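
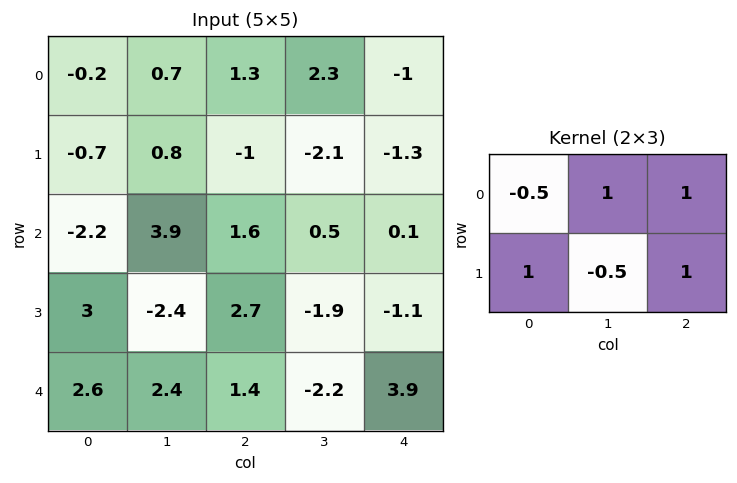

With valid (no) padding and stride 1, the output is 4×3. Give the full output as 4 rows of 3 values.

0 2.45 -0.6
-2.4 0.1 -1.45
13.5 -5.5 2.35
1.6 1.5 2.05

Output[0,0]: The receptive field on the input at this output position is [-0.2 0.7 1.3 / -0.7 0.8 -1]. Elementwise product with the kernel and sum: -0.2·-0.5 + 0.7·1 + 1.3·1 + -0.7·1 + 0.8·-0.5 + -1·1.
Output[0,1]: The receptive field on the input at this output position is [0.7 1.3 2.3 / 0.8 -1 -2.1]. Elementwise product with the kernel and sum: 0.7·-0.5 + 1.3·1 + 2.3·1 + 0.8·1 + -1·-0.5 + -2.1·1.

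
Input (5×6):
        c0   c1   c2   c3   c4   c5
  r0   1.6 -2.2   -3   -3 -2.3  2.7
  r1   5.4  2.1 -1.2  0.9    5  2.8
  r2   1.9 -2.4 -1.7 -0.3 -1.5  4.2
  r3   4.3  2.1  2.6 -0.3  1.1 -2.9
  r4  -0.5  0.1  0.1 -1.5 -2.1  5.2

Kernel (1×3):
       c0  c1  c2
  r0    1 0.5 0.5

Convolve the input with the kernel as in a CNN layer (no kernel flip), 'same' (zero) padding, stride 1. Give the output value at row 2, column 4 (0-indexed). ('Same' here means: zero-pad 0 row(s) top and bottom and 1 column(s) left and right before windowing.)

The receptive field on the zero-padded input at this output position is [-0.3 -1.5 4.2]. Elementwise product with the kernel and sum: -0.3·1 + -1.5·0.5 + 4.2·0.5.

1.05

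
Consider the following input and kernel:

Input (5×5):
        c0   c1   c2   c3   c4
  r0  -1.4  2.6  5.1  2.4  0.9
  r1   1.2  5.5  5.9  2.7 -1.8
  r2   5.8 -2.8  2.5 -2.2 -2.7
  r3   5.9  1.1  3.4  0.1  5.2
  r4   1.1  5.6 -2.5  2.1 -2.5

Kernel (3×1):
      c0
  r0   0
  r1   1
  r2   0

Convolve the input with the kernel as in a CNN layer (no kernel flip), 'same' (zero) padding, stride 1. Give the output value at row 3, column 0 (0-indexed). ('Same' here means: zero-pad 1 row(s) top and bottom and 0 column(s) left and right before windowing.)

The receptive field on the zero-padded input at this output position is [5.8 / 5.9 / 1.1]. Elementwise product with the kernel and sum: 5.9·1.

5.9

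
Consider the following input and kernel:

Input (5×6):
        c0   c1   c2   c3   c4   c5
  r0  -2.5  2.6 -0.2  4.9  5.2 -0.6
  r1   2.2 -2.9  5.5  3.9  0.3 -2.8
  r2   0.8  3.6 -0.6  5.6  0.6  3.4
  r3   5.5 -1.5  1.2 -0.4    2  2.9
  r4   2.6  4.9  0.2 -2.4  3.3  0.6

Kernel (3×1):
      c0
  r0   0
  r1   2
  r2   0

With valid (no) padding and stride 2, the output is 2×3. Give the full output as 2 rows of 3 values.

4.4 11 0.6
11 2.4 4

Output[0,0]: The receptive field on the input at this output position is [-2.5 / 2.2 / 0.8]. Elementwise product with the kernel and sum: 2.2·2.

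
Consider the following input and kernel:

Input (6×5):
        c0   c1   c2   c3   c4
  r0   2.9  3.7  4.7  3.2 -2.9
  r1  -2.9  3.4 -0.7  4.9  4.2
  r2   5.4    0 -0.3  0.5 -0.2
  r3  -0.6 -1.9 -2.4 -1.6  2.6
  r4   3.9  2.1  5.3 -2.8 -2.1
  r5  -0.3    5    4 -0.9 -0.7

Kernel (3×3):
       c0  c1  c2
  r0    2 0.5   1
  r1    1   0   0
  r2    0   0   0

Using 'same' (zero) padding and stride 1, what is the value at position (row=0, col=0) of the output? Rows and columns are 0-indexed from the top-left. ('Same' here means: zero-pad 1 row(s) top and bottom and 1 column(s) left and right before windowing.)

0

The receptive field on the zero-padded input at this output position is [0 0 0 / 0 2.9 3.7 / 0 -2.9 3.4]. Elementwise product with the kernel and sum: 0·2 + 0·0.5 + 0·1 + 0·1.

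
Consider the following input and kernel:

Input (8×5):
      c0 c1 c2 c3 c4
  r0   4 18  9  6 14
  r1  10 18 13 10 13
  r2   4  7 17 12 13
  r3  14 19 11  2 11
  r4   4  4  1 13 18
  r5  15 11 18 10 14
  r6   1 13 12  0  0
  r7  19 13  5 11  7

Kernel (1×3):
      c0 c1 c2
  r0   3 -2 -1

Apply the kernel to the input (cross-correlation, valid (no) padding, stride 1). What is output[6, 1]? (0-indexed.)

The receptive field on the input at this output position is [13 12 0]. Elementwise product with the kernel and sum: 13·3 + 12·-2 + 0·-1.

15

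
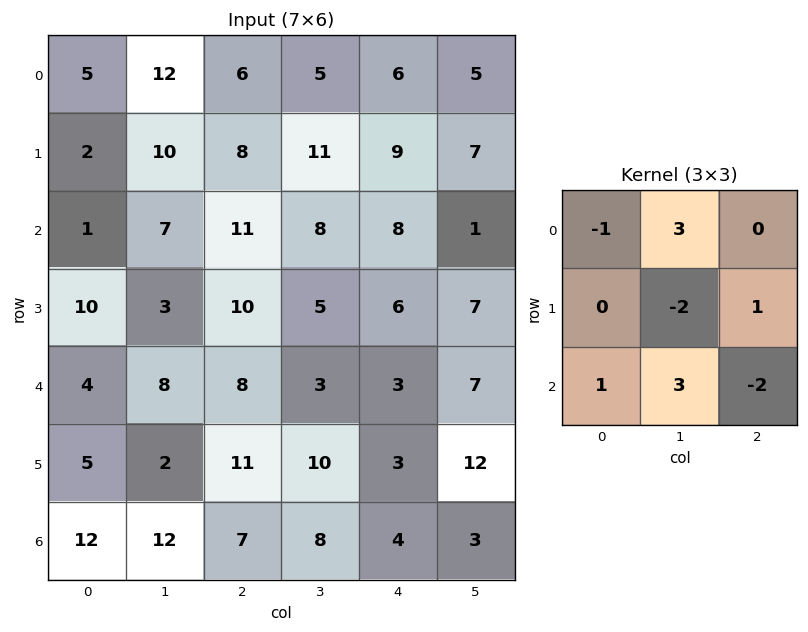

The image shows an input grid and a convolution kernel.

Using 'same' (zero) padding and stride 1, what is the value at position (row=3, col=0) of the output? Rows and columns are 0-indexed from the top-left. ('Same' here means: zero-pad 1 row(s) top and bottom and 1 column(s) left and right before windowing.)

The receptive field on the zero-padded input at this output position is [0 1 7 / 0 10 3 / 0 4 8]. Elementwise product with the kernel and sum: 0·-1 + 1·3 + 10·-2 + 3·1 + 0·1 + 4·3 + 8·-2.

-18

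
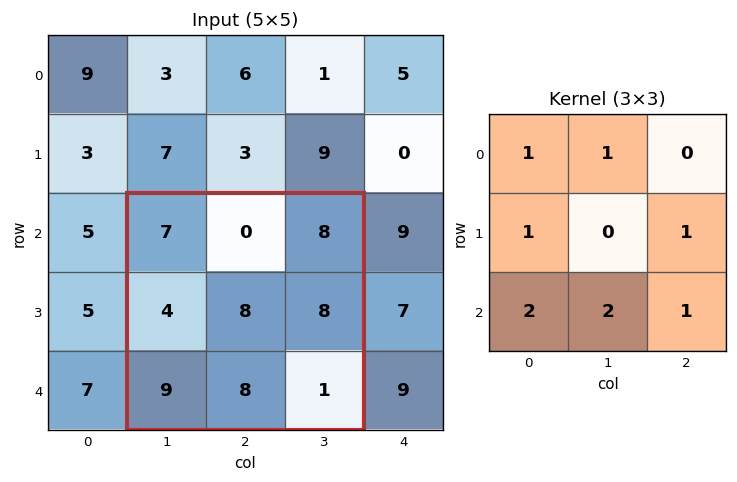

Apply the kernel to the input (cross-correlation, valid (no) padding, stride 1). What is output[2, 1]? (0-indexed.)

54

The receptive field on the input at this output position is [7 0 8 / 4 8 8 / 9 8 1]. Elementwise product with the kernel and sum: 7·1 + 0·1 + 4·1 + 8·1 + 9·2 + 8·2 + 1·1.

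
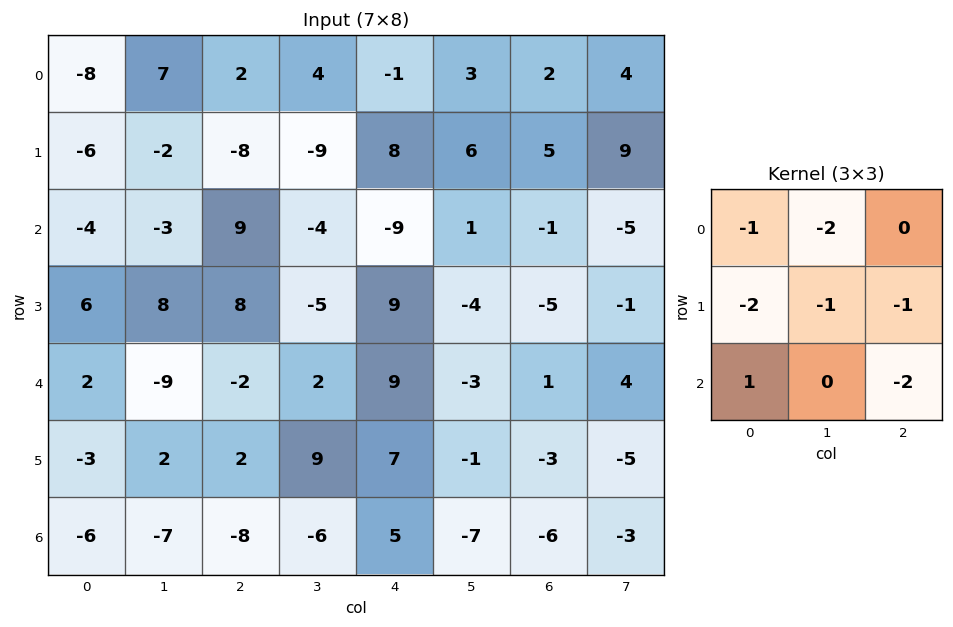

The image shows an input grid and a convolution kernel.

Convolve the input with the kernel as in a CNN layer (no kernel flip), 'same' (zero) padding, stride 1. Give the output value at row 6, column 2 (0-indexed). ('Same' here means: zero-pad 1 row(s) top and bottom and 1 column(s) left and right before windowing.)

22

The receptive field on the zero-padded input at this output position is [2 2 9 / -7 -8 -6 / 0 0 0]. Elementwise product with the kernel and sum: 2·-1 + 2·-2 + -7·-2 + -8·-1 + -6·-1 + 0·1 + 0·-2.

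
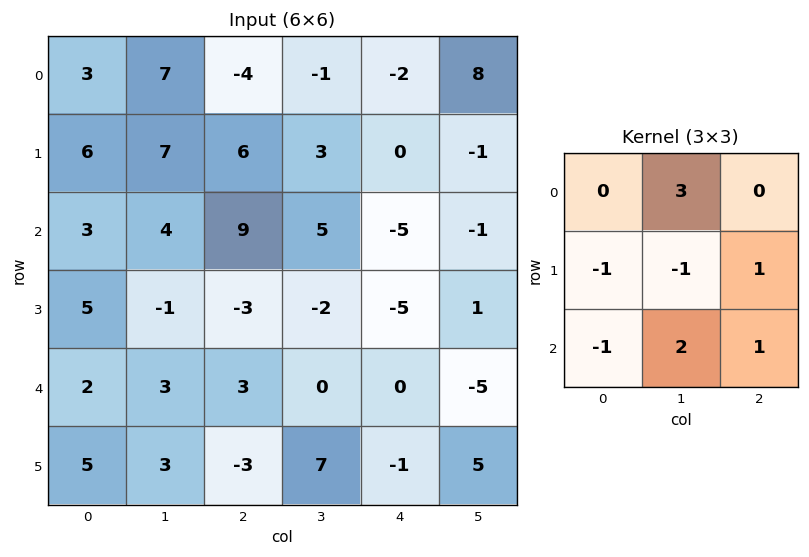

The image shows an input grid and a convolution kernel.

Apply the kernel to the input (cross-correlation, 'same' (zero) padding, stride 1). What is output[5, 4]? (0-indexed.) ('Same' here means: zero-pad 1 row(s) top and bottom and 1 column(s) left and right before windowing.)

The receptive field on the zero-padded input at this output position is [0 0 -5 / 7 -1 5 / 0 0 0]. Elementwise product with the kernel and sum: 0·3 + 7·-1 + -1·-1 + 5·1 + 0·-1 + 0·2 + 0·1.

-1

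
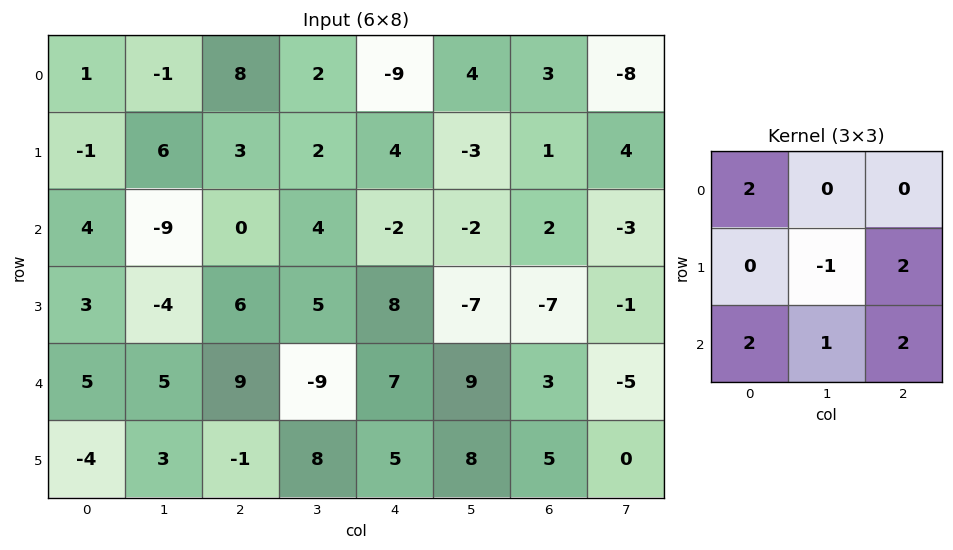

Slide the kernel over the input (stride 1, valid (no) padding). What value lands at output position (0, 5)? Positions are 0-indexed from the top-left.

The receptive field on the input at this output position is [4 3 -8 / -3 1 4 / -2 2 -3]. Elementwise product with the kernel and sum: 4·2 + 1·-1 + 4·2 + -2·2 + 2·1 + -3·2.

7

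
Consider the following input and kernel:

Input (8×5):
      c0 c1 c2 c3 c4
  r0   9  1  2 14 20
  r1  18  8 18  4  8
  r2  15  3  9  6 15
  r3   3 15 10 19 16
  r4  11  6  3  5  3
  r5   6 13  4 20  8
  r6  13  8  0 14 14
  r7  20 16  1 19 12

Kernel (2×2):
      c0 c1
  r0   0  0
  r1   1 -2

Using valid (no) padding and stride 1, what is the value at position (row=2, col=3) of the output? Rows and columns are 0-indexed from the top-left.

The receptive field on the input at this output position is [6 15 / 19 16]. Elementwise product with the kernel and sum: 19·1 + 16·-2.

-13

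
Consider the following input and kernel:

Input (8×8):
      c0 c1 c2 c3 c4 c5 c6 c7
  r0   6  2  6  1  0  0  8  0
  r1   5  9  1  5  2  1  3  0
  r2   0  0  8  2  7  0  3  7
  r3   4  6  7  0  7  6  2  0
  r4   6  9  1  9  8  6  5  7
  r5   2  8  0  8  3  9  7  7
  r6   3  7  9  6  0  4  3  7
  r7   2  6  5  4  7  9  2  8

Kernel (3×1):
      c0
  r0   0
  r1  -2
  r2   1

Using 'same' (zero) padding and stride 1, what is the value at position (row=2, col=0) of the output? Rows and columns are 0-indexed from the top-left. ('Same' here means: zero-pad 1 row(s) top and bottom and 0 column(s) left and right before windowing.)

4

The receptive field on the zero-padded input at this output position is [5 / 0 / 4]. Elementwise product with the kernel and sum: 0·-2 + 4·1.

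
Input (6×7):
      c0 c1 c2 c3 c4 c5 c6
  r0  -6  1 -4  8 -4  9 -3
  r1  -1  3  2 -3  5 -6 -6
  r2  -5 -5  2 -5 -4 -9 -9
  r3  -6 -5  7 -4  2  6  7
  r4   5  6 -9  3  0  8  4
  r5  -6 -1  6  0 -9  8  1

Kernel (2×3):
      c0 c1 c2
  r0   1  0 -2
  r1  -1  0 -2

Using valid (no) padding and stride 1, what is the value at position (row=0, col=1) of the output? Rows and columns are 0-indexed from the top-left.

-12

The receptive field on the input at this output position is [1 -4 8 / 3 2 -3]. Elementwise product with the kernel and sum: 1·1 + 8·-2 + 3·-1 + -3·-2.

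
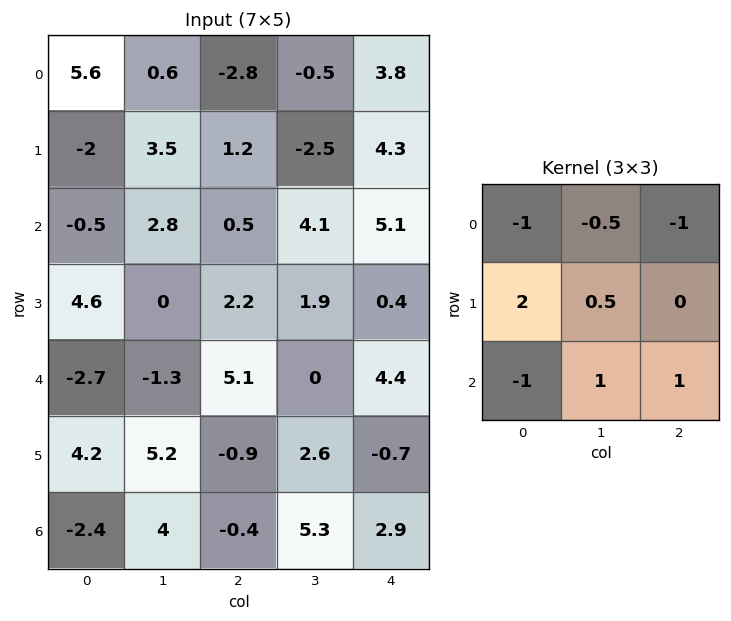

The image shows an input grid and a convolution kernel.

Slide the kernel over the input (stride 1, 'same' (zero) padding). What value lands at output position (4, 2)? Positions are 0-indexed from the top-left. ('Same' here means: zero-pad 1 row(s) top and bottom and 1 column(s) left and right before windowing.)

-6.55

The receptive field on the zero-padded input at this output position is [0 2.2 1.9 / -1.3 5.1 0 / 5.2 -0.9 2.6]. Elementwise product with the kernel and sum: 0·-1 + 2.2·-0.5 + 1.9·-1 + -1.3·2 + 5.1·0.5 + 5.2·-1 + -0.9·1 + 2.6·1.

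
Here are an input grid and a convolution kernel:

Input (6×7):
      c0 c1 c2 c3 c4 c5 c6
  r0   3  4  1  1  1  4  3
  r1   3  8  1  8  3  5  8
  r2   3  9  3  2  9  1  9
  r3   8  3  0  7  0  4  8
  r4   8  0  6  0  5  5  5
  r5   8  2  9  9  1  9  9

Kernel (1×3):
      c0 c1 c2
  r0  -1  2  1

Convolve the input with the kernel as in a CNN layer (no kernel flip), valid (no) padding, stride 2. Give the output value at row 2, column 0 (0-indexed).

-2

The receptive field on the input at this output position is [8 0 6]. Elementwise product with the kernel and sum: 8·-1 + 0·2 + 6·1.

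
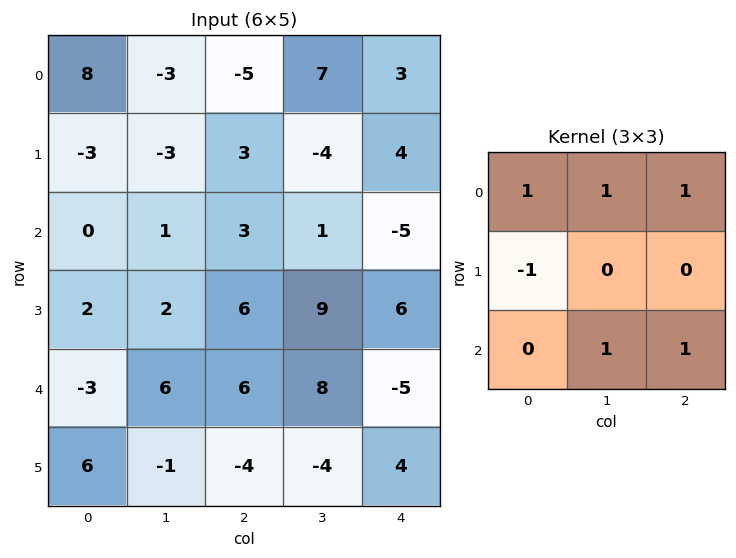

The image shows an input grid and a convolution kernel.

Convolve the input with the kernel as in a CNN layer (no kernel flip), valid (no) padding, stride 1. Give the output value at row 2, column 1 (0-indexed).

The receptive field on the input at this output position is [1 3 1 / 2 6 9 / 6 6 8]. Elementwise product with the kernel and sum: 1·1 + 3·1 + 1·1 + 2·-1 + 6·1 + 8·1.

17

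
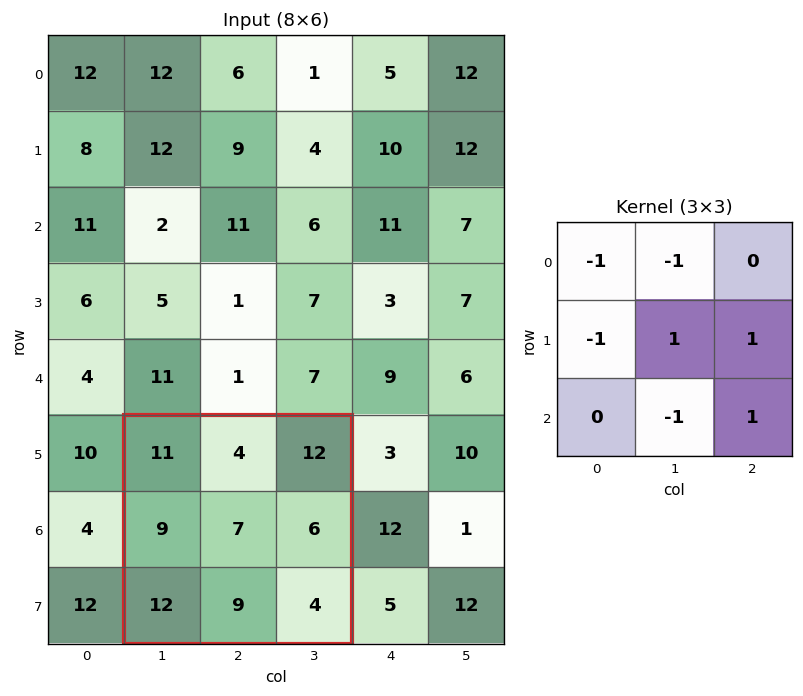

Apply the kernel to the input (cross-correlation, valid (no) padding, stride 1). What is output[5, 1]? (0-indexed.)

-16

The receptive field on the input at this output position is [11 4 12 / 9 7 6 / 12 9 4]. Elementwise product with the kernel and sum: 11·-1 + 4·-1 + 9·-1 + 7·1 + 6·1 + 9·-1 + 4·1.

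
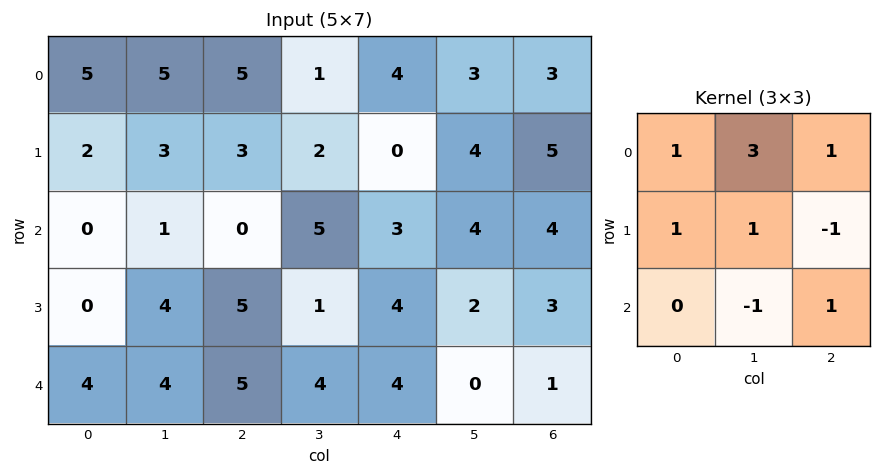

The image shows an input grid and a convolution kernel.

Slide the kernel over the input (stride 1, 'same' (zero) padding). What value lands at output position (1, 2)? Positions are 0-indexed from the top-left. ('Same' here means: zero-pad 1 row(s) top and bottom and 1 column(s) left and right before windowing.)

The receptive field on the zero-padded input at this output position is [5 5 1 / 3 3 2 / 1 0 5]. Elementwise product with the kernel and sum: 5·1 + 5·3 + 1·1 + 3·1 + 3·1 + 2·-1 + 0·-1 + 5·1.

30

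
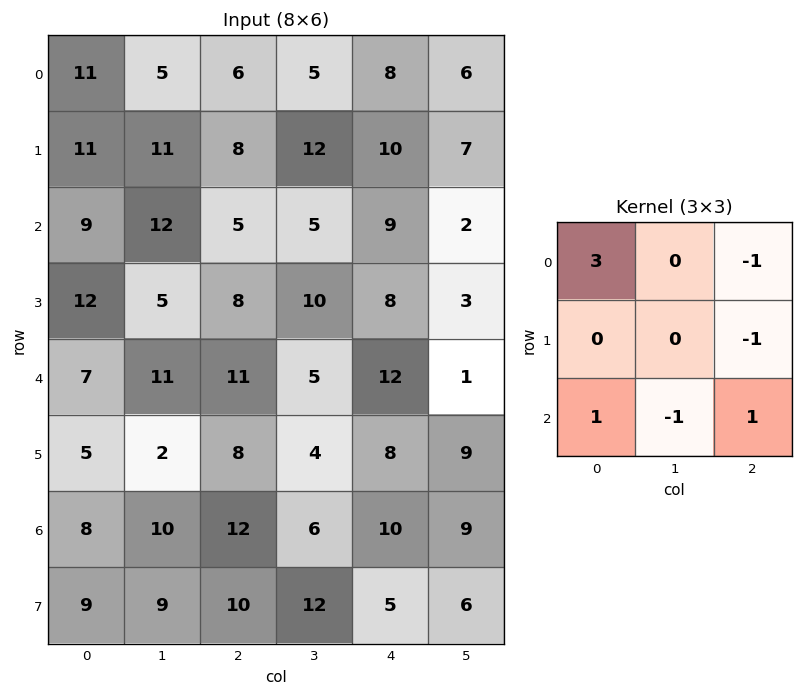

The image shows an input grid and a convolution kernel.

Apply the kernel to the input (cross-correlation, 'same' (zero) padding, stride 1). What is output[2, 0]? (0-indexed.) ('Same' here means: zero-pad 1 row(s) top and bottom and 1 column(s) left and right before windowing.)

-30

The receptive field on the zero-padded input at this output position is [0 11 11 / 0 9 12 / 0 12 5]. Elementwise product with the kernel and sum: 0·3 + 11·-1 + 12·-1 + 0·1 + 12·-1 + 5·1.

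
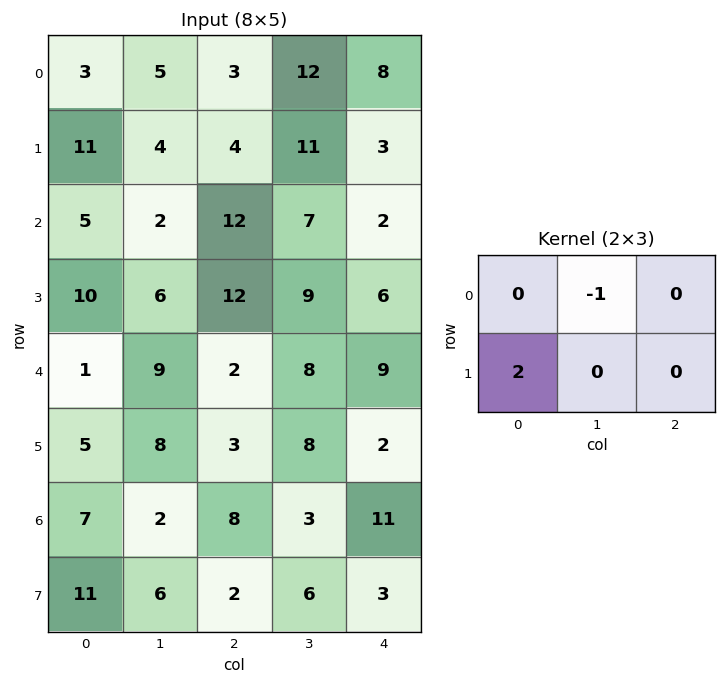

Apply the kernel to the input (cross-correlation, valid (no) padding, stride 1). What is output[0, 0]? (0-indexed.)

The receptive field on the input at this output position is [3 5 3 / 11 4 4]. Elementwise product with the kernel and sum: 5·-1 + 11·2.

17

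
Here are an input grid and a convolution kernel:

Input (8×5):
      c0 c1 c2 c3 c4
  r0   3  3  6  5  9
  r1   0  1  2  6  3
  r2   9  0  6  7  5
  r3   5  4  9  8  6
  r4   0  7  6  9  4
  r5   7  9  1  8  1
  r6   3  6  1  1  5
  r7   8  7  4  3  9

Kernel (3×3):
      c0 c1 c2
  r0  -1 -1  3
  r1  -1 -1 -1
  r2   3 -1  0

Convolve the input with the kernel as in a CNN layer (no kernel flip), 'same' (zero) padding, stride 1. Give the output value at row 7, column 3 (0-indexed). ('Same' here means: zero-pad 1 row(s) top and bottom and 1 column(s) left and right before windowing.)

The receptive field on the zero-padded input at this output position is [1 1 5 / 4 3 9 / 0 0 0]. Elementwise product with the kernel and sum: 1·-1 + 1·-1 + 5·3 + 4·-1 + 3·-1 + 9·-1 + 0·3 + 0·-1.

-3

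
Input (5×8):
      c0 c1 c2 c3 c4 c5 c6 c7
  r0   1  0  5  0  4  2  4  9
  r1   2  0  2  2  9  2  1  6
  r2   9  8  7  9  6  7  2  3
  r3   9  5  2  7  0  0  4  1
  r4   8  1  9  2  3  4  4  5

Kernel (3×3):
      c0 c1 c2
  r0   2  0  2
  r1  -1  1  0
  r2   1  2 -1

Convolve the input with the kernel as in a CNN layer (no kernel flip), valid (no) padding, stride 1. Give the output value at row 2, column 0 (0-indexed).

The receptive field on the input at this output position is [9 8 7 / 9 5 2 / 8 1 9]. Elementwise product with the kernel and sum: 9·2 + 7·2 + 9·-1 + 5·1 + 8·1 + 1·2 + 9·-1.

29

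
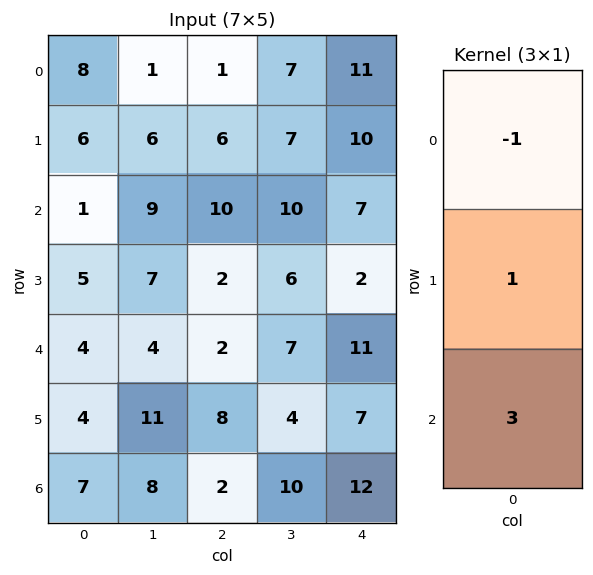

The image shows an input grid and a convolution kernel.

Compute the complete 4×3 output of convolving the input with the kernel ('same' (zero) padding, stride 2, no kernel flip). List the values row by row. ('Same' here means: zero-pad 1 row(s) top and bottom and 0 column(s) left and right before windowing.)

26 19 41
10 10 3
11 24 30
3 -6 5

Output[0,0]: The receptive field on the zero-padded input at this output position is [0 / 8 / 6]. Elementwise product with the kernel and sum: 0·-1 + 8·1 + 6·3.
Output[0,1]: The receptive field on the zero-padded input at this output position is [0 / 1 / 6]. Elementwise product with the kernel and sum: 0·-1 + 1·1 + 6·3.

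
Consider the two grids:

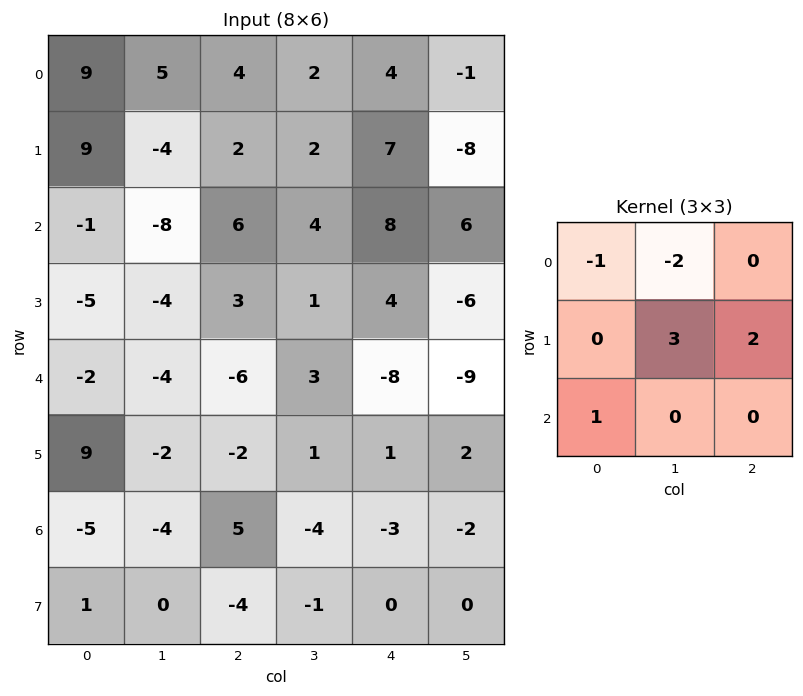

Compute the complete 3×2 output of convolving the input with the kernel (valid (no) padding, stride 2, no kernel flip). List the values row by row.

-28 18
9 -9
-5 10

Output[0,0]: The receptive field on the input at this output position is [9 5 4 / 9 -4 2 / -1 -8 6]. Elementwise product with the kernel and sum: 9·-1 + 5·-2 + -4·3 + 2·2 + -1·1.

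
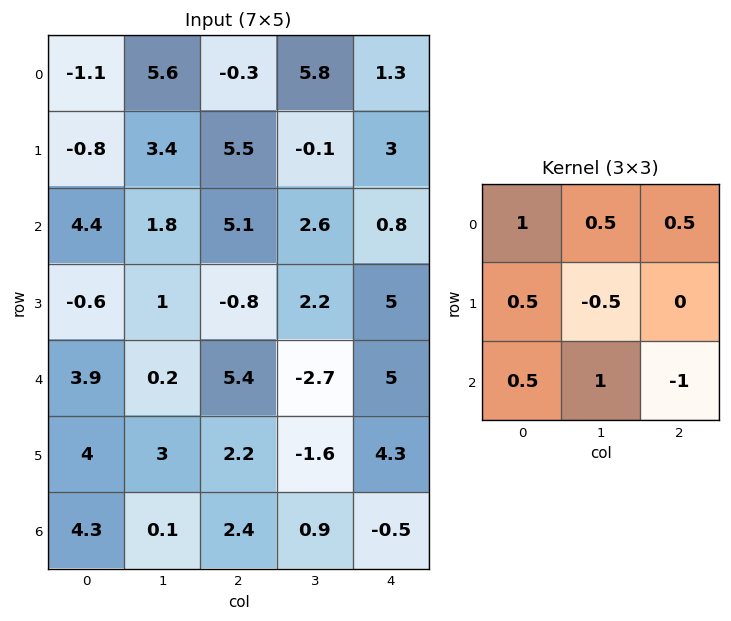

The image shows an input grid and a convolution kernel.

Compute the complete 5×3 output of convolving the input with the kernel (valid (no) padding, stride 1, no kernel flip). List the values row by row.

Output[0,0]: The receptive field on the input at this output position is [-1.1 5.6 -0.3 / -0.8 3.4 5.5 / 4.4 1.8 5.1]. Elementwise product with the kernel and sum: -1.1·1 + 5.6·0.5 + -0.3·0.5 + -0.8·0.5 + 3.4·-0.5 + 4.4·0.5 + 1.8·1 + 5.1·-1.

-1.65 10.7 10.4
6.45 1.95 5
3.8 14.75 0.3
4.15 4.4 2.05
7.05 3.5 11.05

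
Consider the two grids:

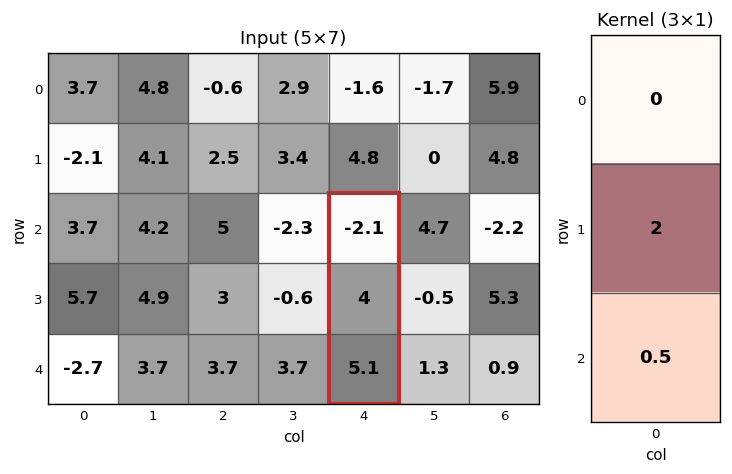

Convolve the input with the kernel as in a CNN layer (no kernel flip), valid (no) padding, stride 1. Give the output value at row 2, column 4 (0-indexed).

The receptive field on the input at this output position is [-2.1 / 4 / 5.1]. Elementwise product with the kernel and sum: 4·2 + 5.1·0.5.

10.55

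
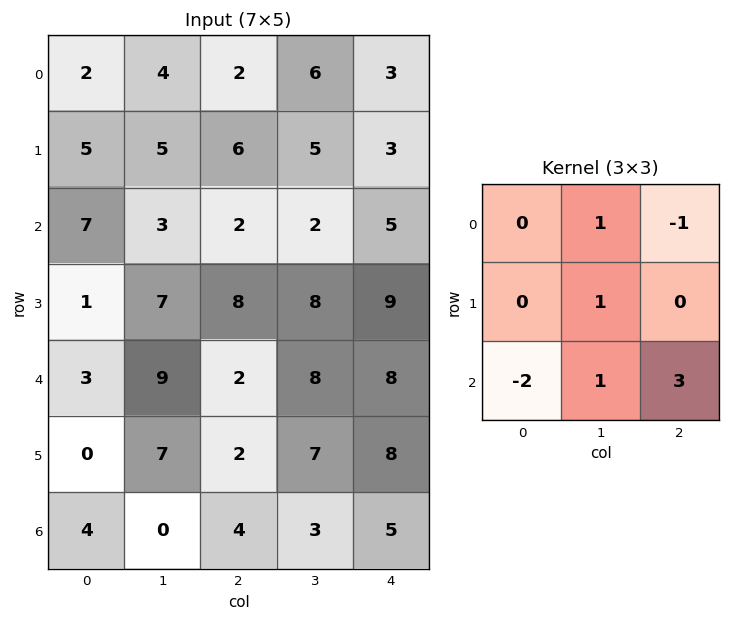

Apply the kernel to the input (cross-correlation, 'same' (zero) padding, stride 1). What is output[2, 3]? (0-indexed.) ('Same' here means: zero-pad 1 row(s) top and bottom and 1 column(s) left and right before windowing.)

23

The receptive field on the zero-padded input at this output position is [6 5 3 / 2 2 5 / 8 8 9]. Elementwise product with the kernel and sum: 5·1 + 3·-1 + 2·1 + 8·-2 + 8·1 + 9·3.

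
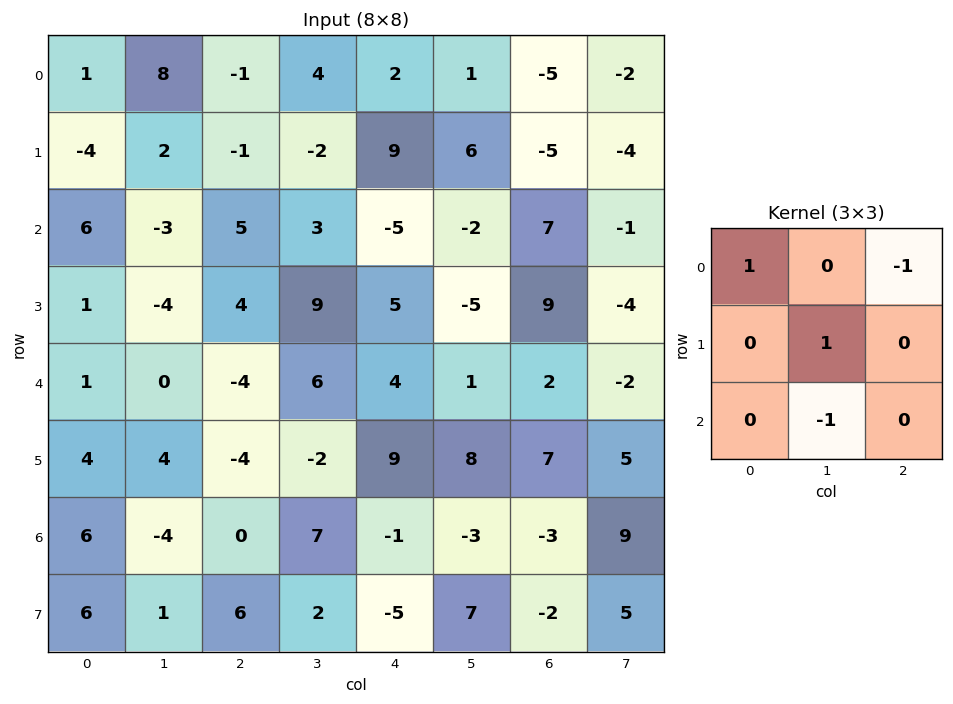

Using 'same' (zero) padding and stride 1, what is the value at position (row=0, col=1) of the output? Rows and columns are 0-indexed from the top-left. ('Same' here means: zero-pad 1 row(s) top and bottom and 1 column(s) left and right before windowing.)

The receptive field on the zero-padded input at this output position is [0 0 0 / 1 8 -1 / -4 2 -1]. Elementwise product with the kernel and sum: 0·1 + 0·-1 + 8·1 + 2·-1.

6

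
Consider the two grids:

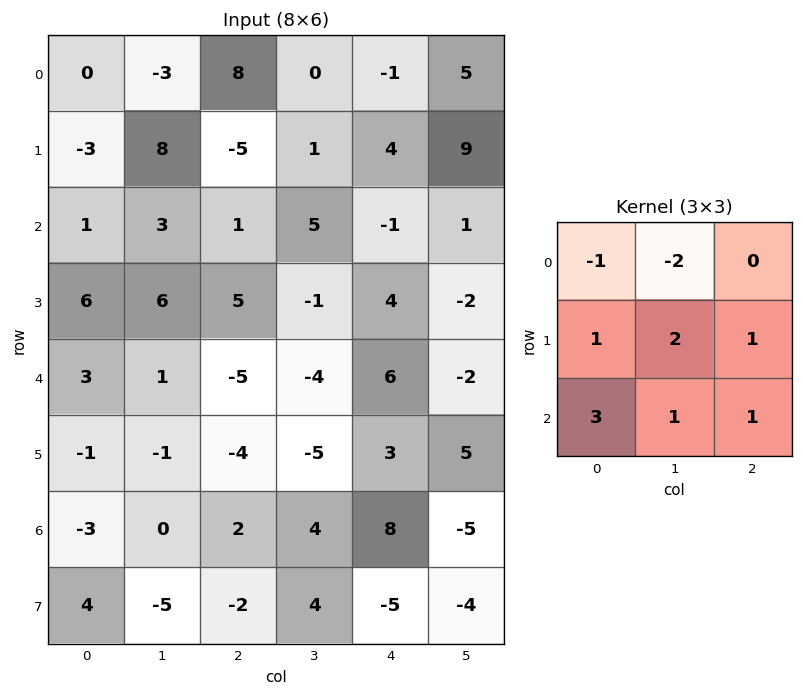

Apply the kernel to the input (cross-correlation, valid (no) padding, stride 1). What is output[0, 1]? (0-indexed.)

The receptive field on the input at this output position is [-3 8 0 / 8 -5 1 / 3 1 5]. Elementwise product with the kernel and sum: -3·-1 + 8·-2 + 8·1 + -5·2 + 1·1 + 3·3 + 1·1 + 5·1.

1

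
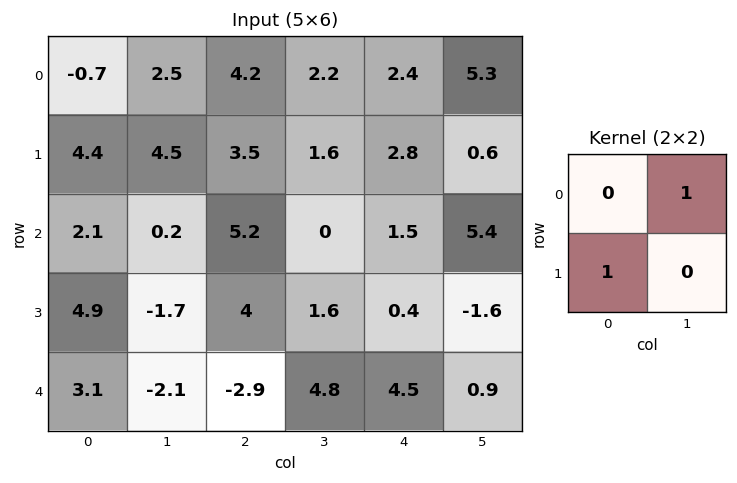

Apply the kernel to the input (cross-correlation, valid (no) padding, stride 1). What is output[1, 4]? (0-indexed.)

The receptive field on the input at this output position is [2.8 0.6 / 1.5 5.4]. Elementwise product with the kernel and sum: 0.6·1 + 1.5·1.

2.1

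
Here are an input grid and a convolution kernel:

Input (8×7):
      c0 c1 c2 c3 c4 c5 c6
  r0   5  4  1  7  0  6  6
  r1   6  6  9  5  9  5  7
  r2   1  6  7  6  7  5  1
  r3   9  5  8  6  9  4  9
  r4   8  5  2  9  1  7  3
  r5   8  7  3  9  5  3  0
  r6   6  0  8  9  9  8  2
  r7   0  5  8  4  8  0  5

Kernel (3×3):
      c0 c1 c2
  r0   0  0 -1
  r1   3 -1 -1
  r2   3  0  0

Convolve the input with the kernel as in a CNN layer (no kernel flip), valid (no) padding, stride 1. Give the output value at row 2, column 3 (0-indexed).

The receptive field on the input at this output position is [6 7 5 / 6 9 4 / 9 1 7]. Elementwise product with the kernel and sum: 5·-1 + 6·3 + 9·-1 + 4·-1 + 9·3.

27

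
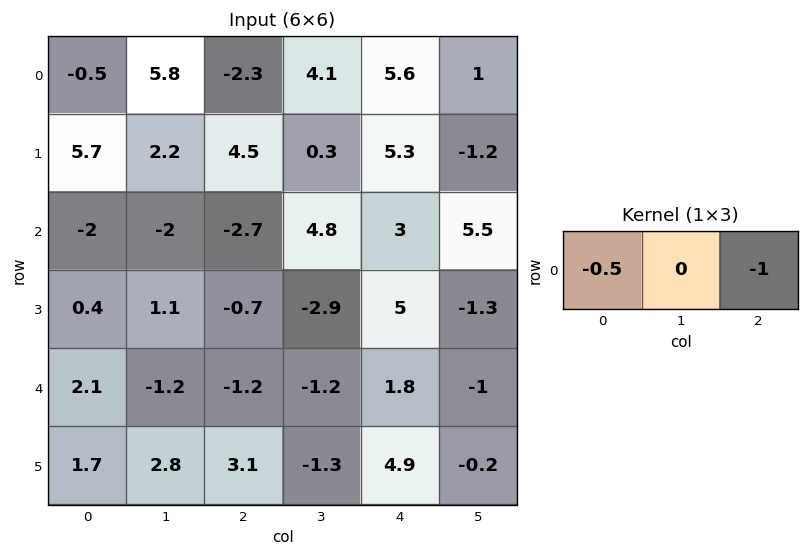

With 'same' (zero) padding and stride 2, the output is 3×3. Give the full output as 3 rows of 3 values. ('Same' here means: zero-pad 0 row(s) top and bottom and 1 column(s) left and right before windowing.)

-5.8 -7 -3.05
2 -3.8 -7.9
1.2 1.8 1.6

Output[0,0]: The receptive field on the zero-padded input at this output position is [0 -0.5 5.8]. Elementwise product with the kernel and sum: 0·-0.5 + 5.8·-1.
Output[0,1]: The receptive field on the zero-padded input at this output position is [5.8 -2.3 4.1]. Elementwise product with the kernel and sum: 5.8·-0.5 + 4.1·-1.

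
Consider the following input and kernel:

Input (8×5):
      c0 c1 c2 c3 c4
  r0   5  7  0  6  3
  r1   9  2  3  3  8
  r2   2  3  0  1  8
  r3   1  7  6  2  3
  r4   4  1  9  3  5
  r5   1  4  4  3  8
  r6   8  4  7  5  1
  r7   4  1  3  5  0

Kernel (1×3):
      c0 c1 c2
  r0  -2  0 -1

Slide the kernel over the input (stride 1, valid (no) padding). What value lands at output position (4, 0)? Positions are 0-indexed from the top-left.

The receptive field on the input at this output position is [4 1 9]. Elementwise product with the kernel and sum: 4·-2 + 9·-1.

-17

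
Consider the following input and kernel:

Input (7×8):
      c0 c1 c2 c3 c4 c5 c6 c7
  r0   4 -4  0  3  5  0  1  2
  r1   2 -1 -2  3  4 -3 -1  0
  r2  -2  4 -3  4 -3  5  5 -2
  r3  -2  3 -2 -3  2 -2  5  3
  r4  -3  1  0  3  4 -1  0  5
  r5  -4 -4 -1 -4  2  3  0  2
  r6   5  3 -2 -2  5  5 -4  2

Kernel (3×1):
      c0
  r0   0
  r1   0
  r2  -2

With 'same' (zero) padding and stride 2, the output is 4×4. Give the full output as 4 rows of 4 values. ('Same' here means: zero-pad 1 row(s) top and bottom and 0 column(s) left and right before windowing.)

Output[0,0]: The receptive field on the zero-padded input at this output position is [0 / 4 / 2]. Elementwise product with the kernel and sum: 2·-2.

-4 4 -8 2
4 4 -4 -10
8 2 -4 0
0 0 0 0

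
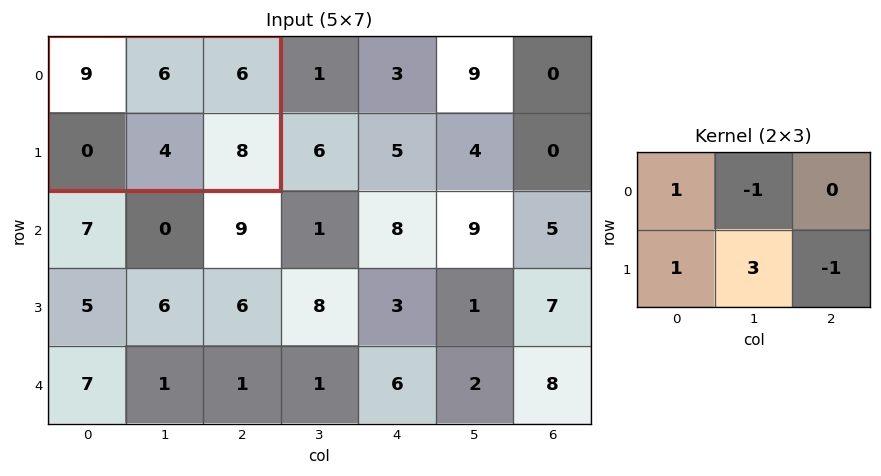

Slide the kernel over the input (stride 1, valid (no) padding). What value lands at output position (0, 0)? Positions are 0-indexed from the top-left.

The receptive field on the input at this output position is [9 6 6 / 0 4 8]. Elementwise product with the kernel and sum: 9·1 + 6·-1 + 0·1 + 4·3 + 8·-1.

7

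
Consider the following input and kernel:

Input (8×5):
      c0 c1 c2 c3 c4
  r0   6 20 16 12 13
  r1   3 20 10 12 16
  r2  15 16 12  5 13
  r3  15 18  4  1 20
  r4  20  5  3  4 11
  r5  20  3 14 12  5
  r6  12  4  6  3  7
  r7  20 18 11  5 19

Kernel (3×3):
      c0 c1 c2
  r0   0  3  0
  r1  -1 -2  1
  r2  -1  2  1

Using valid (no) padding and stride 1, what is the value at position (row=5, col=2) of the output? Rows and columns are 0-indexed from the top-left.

The receptive field on the input at this output position is [14 12 5 / 6 3 7 / 11 5 19]. Elementwise product with the kernel and sum: 12·3 + 6·-1 + 3·-2 + 7·1 + 11·-1 + 5·2 + 19·1.

49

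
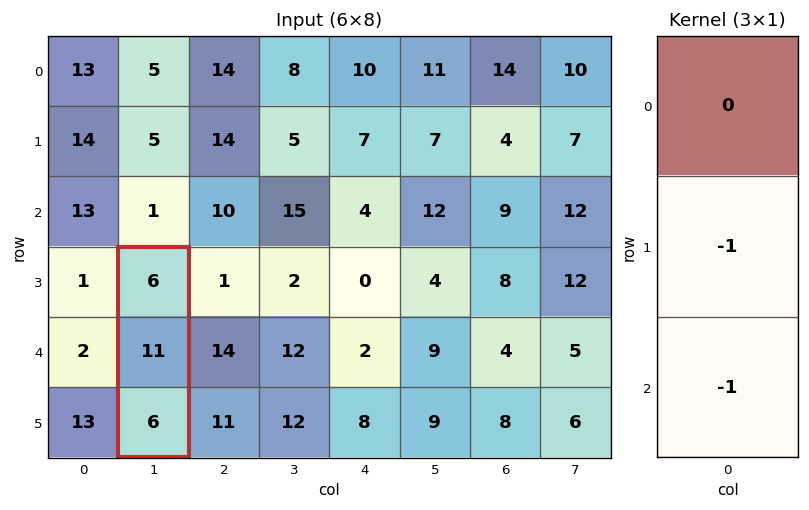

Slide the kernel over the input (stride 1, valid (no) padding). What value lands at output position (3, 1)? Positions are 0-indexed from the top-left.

-17

The receptive field on the input at this output position is [6 / 11 / 6]. Elementwise product with the kernel and sum: 11·-1 + 6·-1.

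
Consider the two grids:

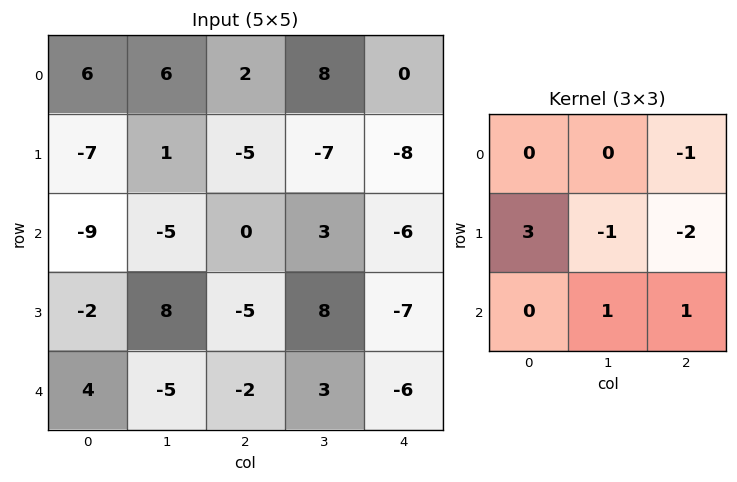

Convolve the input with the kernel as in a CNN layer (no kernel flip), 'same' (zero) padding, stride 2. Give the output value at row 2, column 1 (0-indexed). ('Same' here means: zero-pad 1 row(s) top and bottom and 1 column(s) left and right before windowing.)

The receptive field on the zero-padded input at this output position is [8 -5 8 / -5 -2 3 / 0 0 0]. Elementwise product with the kernel and sum: 8·-1 + -5·3 + -2·-1 + 3·-2 + 0·1 + 0·1.

-27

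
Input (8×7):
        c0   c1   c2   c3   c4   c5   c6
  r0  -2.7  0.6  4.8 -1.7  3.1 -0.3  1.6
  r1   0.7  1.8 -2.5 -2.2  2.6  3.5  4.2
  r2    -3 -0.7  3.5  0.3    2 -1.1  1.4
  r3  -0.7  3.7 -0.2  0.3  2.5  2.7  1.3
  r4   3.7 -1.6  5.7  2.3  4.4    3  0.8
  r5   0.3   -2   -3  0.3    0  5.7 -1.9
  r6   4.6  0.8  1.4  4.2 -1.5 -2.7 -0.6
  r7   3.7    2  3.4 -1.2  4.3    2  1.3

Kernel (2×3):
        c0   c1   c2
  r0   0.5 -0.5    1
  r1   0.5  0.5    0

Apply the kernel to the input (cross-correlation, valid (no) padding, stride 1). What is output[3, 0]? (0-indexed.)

The receptive field on the input at this output position is [-0.7 3.7 -0.2 / 3.7 -1.6 5.7]. Elementwise product with the kernel and sum: -0.7·0.5 + 3.7·-0.5 + -0.2·1 + 3.7·0.5 + -1.6·0.5.

-1.35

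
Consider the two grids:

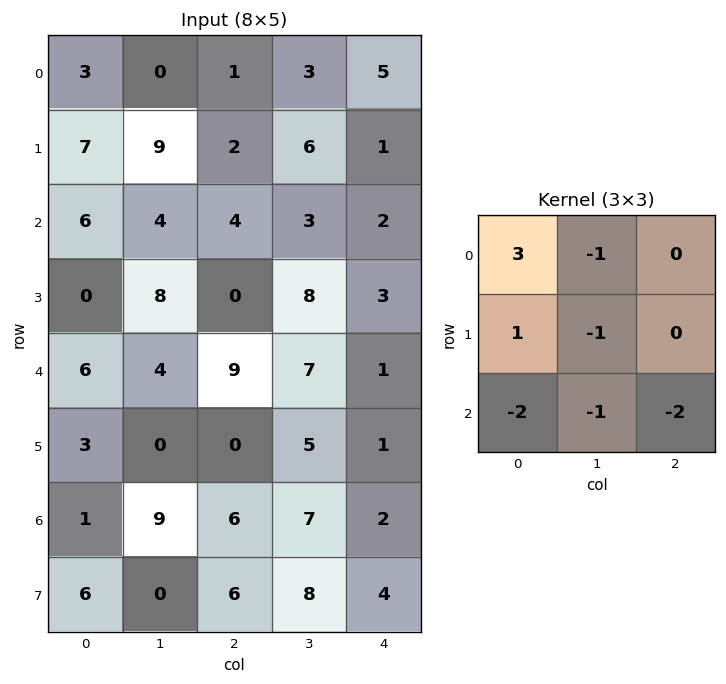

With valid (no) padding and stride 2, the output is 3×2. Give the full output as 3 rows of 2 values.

-17 -19
-28 -26
-6 -8

Output[0,0]: The receptive field on the input at this output position is [3 0 1 / 7 9 2 / 6 4 4]. Elementwise product with the kernel and sum: 3·3 + 0·-1 + 7·1 + 9·-1 + 6·-2 + 4·-1 + 4·-2.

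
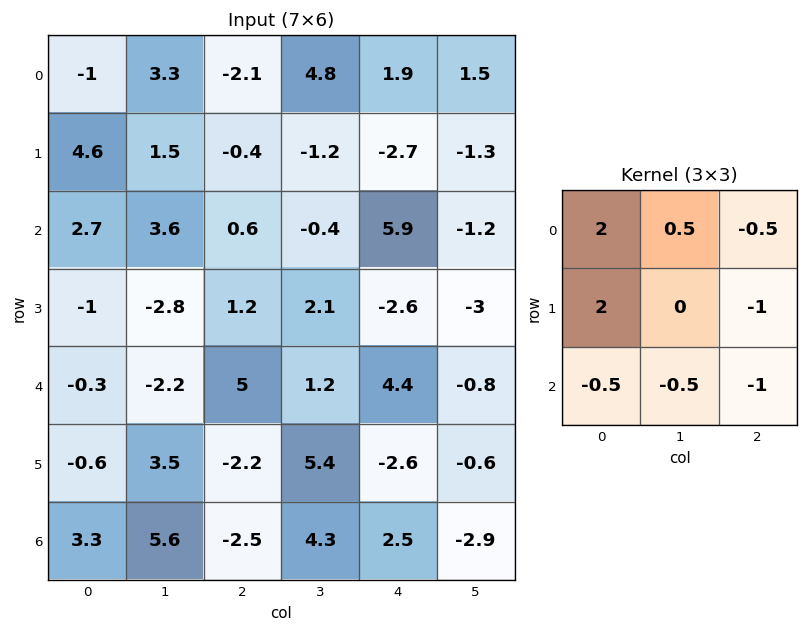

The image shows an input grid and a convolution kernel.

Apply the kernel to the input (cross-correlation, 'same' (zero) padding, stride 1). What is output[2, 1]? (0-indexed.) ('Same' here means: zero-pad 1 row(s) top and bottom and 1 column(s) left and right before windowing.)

The receptive field on the zero-padded input at this output position is [4.6 1.5 -0.4 / 2.7 3.6 0.6 / -1 -2.8 1.2]. Elementwise product with the kernel and sum: 4.6·2 + 1.5·0.5 + -0.4·-0.5 + 2.7·2 + 0.6·-1 + -1·-0.5 + -2.8·-0.5 + 1.2·-1.

15.65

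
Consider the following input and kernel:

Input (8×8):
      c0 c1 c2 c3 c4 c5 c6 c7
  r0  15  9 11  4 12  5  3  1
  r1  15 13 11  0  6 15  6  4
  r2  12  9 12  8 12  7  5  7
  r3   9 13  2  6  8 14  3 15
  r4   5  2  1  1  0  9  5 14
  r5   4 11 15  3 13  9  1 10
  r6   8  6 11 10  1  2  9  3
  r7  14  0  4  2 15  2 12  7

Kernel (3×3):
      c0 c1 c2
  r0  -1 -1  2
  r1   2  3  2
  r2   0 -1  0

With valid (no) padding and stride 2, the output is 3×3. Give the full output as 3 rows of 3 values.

Output[0,0]: The receptive field on the input at this output position is [15 9 11 / 15 13 11 / 12 9 12]. Elementwise product with the kernel and sum: 15·-1 + 9·-1 + 11·2 + 15·2 + 13·3 + 11·2 + 9·-1.

80 35 51
62 41 46
60 53 54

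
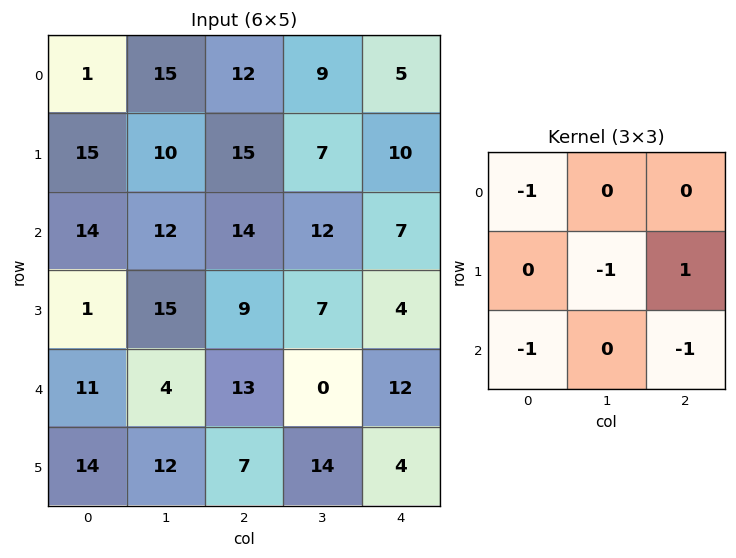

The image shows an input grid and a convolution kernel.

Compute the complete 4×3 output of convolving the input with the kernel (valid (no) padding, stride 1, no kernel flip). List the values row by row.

Output[0,0]: The receptive field on the input at this output position is [1 15 12 / 15 10 15 / 14 12 14]. Elementwise product with the kernel and sum: 1·-1 + 10·-1 + 15·1 + 14·-1 + 14·-1.
Output[0,1]: The receptive field on the input at this output position is [15 12 9 / 10 15 7 / 12 14 12]. Elementwise product with the kernel and sum: 15·-1 + 15·-1 + 7·1 + 12·-1 + 12·-1.

-24 -47 -30
-23 -34 -33
-44 -18 -42
-13 -54 -8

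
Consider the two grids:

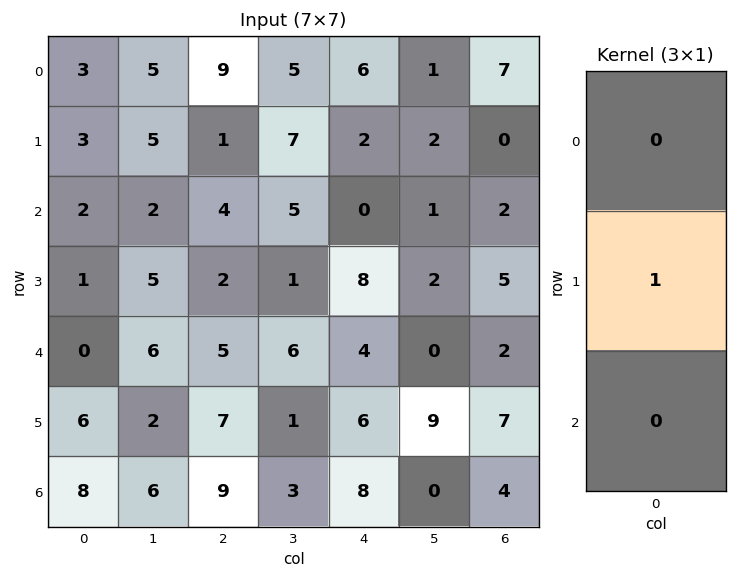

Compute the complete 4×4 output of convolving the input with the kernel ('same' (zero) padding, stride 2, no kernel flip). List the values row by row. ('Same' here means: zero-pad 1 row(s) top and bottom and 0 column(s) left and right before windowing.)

Output[0,0]: The receptive field on the zero-padded input at this output position is [0 / 3 / 3]. Elementwise product with the kernel and sum: 3·1.

3 9 6 7
2 4 0 2
0 5 4 2
8 9 8 4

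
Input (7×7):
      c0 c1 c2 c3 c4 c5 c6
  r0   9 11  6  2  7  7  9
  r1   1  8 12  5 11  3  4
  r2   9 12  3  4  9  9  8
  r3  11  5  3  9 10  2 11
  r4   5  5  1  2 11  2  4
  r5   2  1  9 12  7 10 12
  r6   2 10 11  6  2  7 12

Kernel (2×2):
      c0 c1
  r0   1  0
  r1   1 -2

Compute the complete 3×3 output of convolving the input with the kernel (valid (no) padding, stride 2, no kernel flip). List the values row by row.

Output[0,0]: The receptive field on the input at this output position is [9 11 / 1 8]. Elementwise product with the kernel and sum: 9·1 + 1·1 + 8·-2.

-6 8 12
10 -12 15
5 -14 -2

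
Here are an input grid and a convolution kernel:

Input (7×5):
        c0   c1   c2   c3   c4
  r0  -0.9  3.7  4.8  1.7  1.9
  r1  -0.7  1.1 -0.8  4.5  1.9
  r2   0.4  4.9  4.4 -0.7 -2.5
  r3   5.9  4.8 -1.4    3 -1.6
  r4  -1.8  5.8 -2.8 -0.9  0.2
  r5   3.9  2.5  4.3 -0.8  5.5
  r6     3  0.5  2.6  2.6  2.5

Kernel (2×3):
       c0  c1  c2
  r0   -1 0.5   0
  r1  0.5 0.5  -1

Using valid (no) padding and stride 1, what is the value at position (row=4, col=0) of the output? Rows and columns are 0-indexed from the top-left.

The receptive field on the input at this output position is [-1.8 5.8 -2.8 / 3.9 2.5 4.3]. Elementwise product with the kernel and sum: -1.8·-1 + 5.8·0.5 + 3.9·0.5 + 2.5·0.5 + 4.3·-1.

3.6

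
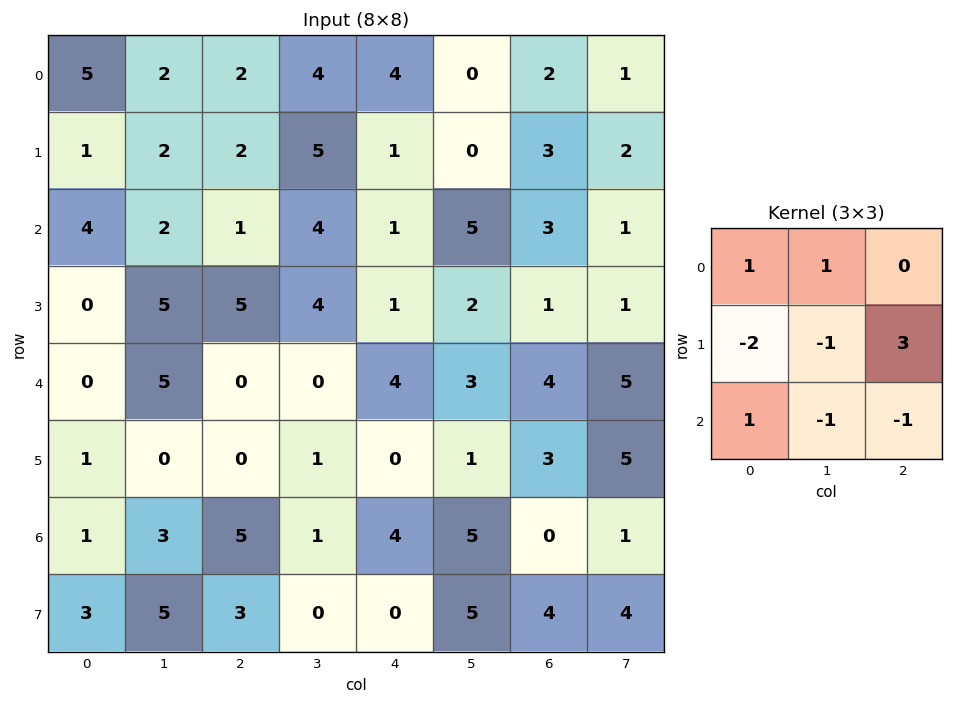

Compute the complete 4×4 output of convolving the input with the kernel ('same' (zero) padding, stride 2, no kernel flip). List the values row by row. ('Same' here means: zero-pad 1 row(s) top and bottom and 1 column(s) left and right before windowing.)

-2 1 -8 -4
-2 7 13 -7
14 -1 10 1
1 -6 5 -6

Output[0,0]: The receptive field on the zero-padded input at this output position is [0 0 0 / 0 5 2 / 0 1 2]. Elementwise product with the kernel and sum: 0·1 + 0·1 + 0·-2 + 5·-1 + 2·3 + 0·1 + 1·-1 + 2·-1.
Output[0,1]: The receptive field on the zero-padded input at this output position is [0 0 0 / 2 2 4 / 2 2 5]. Elementwise product with the kernel and sum: 0·1 + 0·1 + 2·-2 + 2·-1 + 4·3 + 2·1 + 2·-1 + 5·-1.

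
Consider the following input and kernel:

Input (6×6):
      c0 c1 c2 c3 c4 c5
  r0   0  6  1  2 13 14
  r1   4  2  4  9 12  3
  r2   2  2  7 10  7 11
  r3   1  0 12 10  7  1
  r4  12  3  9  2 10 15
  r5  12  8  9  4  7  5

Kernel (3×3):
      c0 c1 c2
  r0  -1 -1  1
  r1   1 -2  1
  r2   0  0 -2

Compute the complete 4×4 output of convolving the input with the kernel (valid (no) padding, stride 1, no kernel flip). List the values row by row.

-15 -22 -6 -35
-21 -19 -21 -13
-2 -17 -31 -39
8 -23 -14 -29

Output[0,0]: The receptive field on the input at this output position is [0 6 1 / 4 2 4 / 2 2 7]. Elementwise product with the kernel and sum: 0·-1 + 6·-1 + 1·1 + 4·1 + 2·-2 + 4·1 + 7·-2.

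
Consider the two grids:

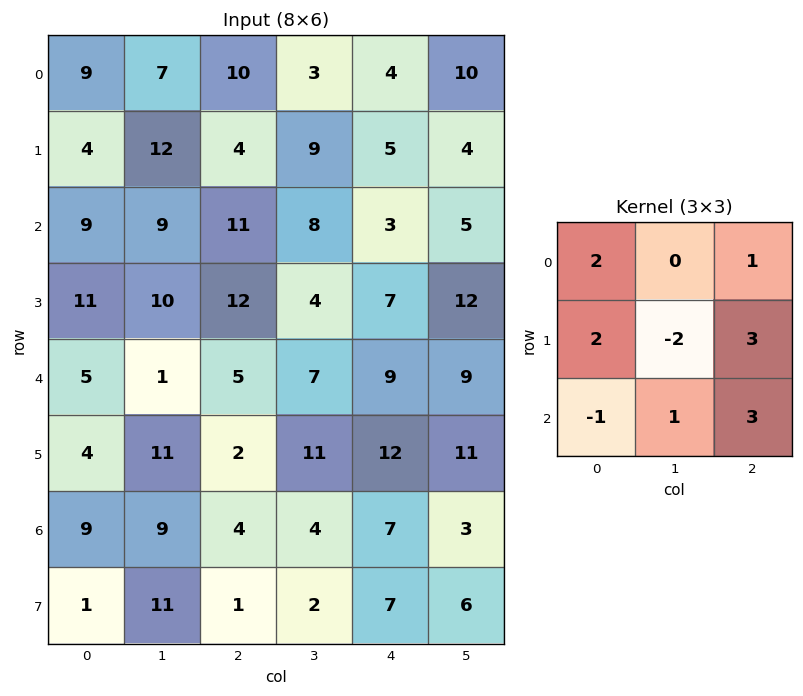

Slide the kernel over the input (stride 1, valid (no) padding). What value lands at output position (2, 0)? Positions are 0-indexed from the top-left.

The receptive field on the input at this output position is [9 9 11 / 11 10 12 / 5 1 5]. Elementwise product with the kernel and sum: 9·2 + 11·1 + 11·2 + 10·-2 + 12·3 + 5·-1 + 1·1 + 5·3.

78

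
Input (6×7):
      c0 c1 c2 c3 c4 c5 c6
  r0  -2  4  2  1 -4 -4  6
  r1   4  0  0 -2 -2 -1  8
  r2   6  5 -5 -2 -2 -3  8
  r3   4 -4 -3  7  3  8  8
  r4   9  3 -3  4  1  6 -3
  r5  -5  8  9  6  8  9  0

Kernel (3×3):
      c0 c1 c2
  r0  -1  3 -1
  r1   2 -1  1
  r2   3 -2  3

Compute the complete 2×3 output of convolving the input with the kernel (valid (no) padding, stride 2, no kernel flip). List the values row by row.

Output[0,0]: The receptive field on the input at this output position is [-2 4 2 / 4 0 0 / 6 5 -5]. Elementwise product with the kernel and sum: -2·-1 + 4·3 + 2·-1 + 4·2 + 0·-1 + 0·1 + 6·3 + 5·-2 + -5·3.
Output[0,1]: The receptive field on the input at this output position is [2 1 -4 / 0 -2 -2 / -5 -2 -2]. Elementwise product with the kernel and sum: 2·-1 + 1·3 + -4·-1 + 0·2 + -2·-1 + -2·1 + -5·3 + -2·-2 + -2·3.

13 -12 15
35 -23 -27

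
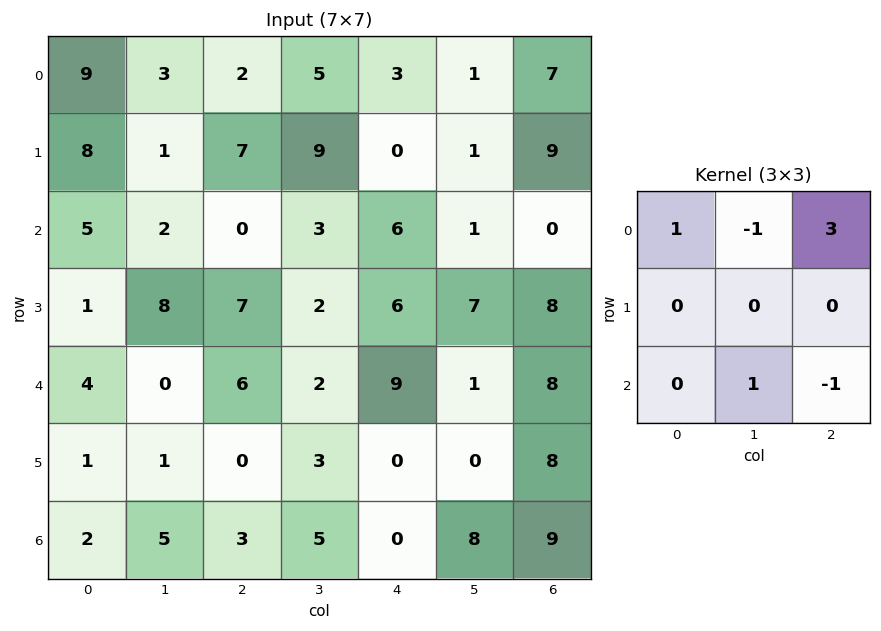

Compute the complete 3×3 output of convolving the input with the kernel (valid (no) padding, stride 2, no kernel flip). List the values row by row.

14 3 24
-3 8 -2
24 36 31

Output[0,0]: The receptive field on the input at this output position is [9 3 2 / 8 1 7 / 5 2 0]. Elementwise product with the kernel and sum: 9·1 + 3·-1 + 2·3 + 2·1 + 0·-1.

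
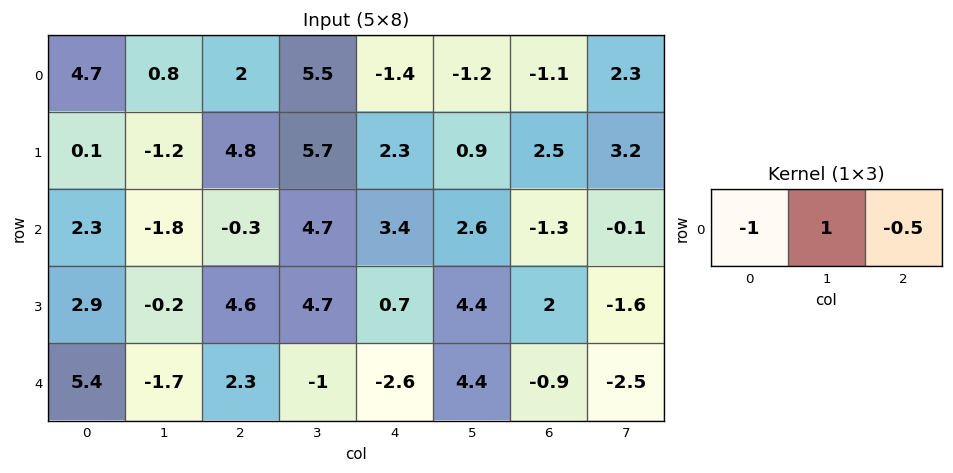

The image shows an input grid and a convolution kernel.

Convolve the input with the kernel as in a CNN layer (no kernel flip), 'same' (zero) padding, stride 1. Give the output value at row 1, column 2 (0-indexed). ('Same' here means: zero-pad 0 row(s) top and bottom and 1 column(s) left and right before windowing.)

The receptive field on the zero-padded input at this output position is [-1.2 4.8 5.7]. Elementwise product with the kernel and sum: -1.2·-1 + 4.8·1 + 5.7·-0.5.

3.15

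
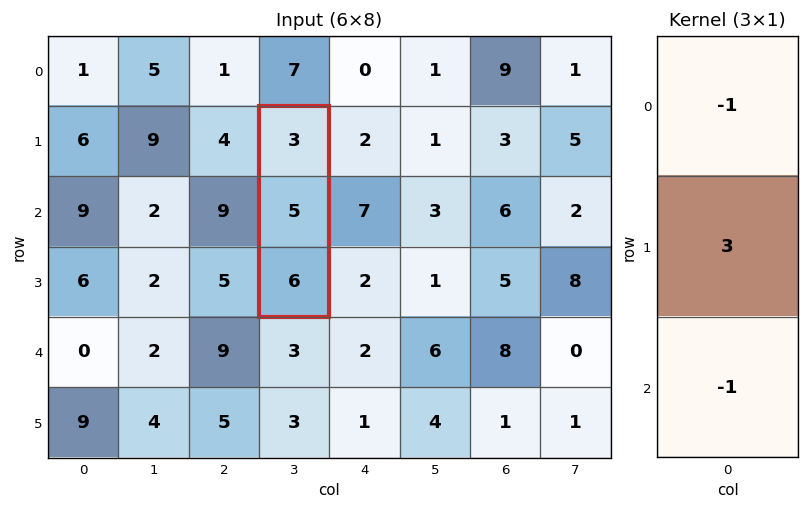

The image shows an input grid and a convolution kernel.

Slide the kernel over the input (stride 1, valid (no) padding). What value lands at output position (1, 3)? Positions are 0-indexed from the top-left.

6

The receptive field on the input at this output position is [3 / 5 / 6]. Elementwise product with the kernel and sum: 3·-1 + 5·3 + 6·-1.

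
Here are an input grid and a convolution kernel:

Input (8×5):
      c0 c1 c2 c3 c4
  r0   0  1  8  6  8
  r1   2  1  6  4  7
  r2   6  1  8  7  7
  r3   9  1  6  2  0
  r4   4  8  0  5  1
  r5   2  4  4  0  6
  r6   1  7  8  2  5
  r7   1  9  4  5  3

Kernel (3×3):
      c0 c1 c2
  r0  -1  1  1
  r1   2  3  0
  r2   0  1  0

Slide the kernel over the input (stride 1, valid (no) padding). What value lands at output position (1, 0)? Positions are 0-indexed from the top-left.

The receptive field on the input at this output position is [2 1 6 / 6 1 8 / 9 1 6]. Elementwise product with the kernel and sum: 2·-1 + 1·1 + 6·1 + 6·2 + 1·3 + 1·1.

21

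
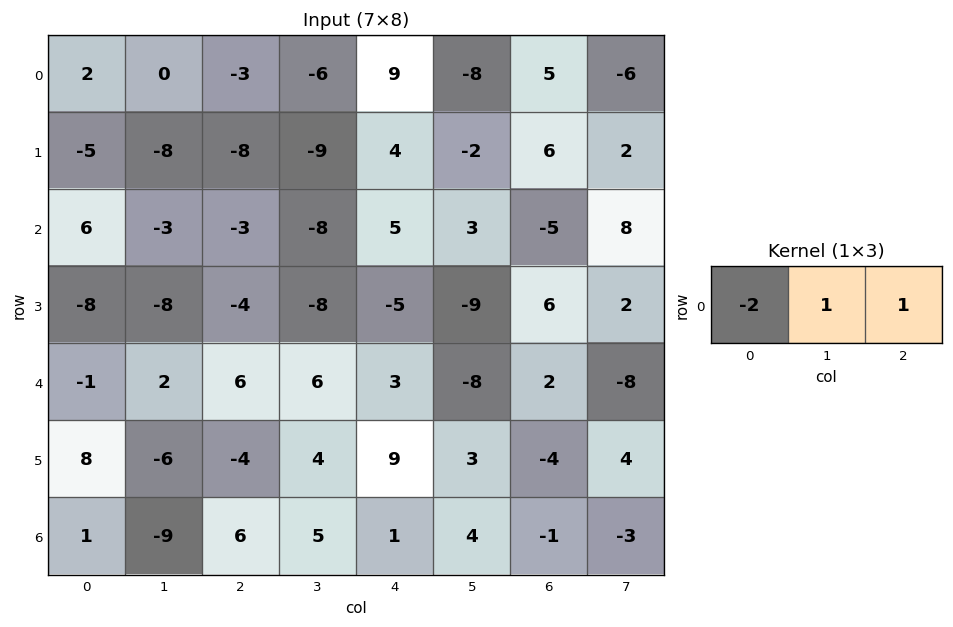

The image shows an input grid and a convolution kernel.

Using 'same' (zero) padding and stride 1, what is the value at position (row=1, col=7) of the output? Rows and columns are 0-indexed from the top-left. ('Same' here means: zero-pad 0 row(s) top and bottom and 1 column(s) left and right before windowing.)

The receptive field on the zero-padded input at this output position is [6 2 0]. Elementwise product with the kernel and sum: 6·-2 + 2·1 + 0·1.

-10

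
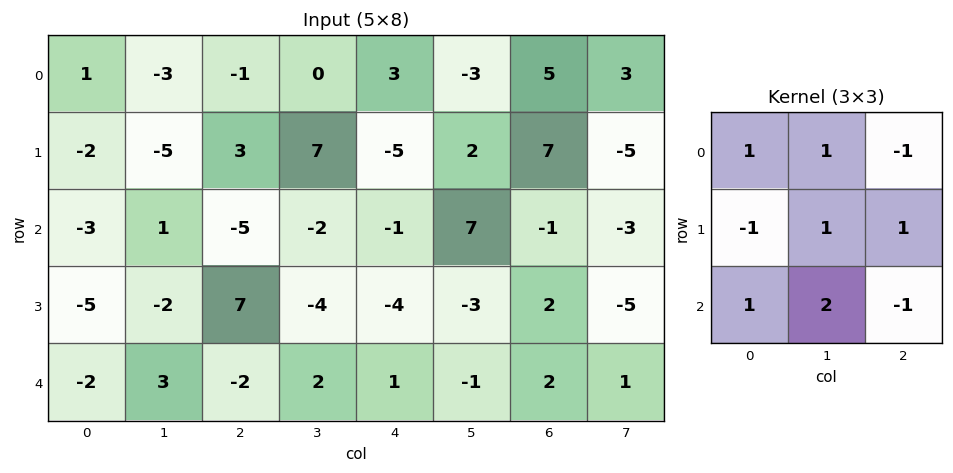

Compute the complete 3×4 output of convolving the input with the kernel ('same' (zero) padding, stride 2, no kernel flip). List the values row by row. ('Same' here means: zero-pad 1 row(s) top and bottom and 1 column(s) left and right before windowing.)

Output[0,0]: The receptive field on the zero-padded input at this output position is [0 0 0 / 0 1 -3 / 0 -2 -5]. Elementwise product with the kernel and sum: 0·1 + 0·1 + 0·-1 + 0·-1 + 1·1 + -3·1 + 0·1 + -2·2 + -5·-1.
Output[0,1]: The receptive field on the zero-padded input at this output position is [0 0 0 / -3 -1 0 / -5 3 7]. Elementwise product with the kernel and sum: 0·1 + 0·1 + 0·-1 + -3·-1 + -1·1 + 0·1 + -5·1 + 3·2 + 7·-1.

-1 -4 -5 32
-7 -1 -1 9
-2 6 -7 8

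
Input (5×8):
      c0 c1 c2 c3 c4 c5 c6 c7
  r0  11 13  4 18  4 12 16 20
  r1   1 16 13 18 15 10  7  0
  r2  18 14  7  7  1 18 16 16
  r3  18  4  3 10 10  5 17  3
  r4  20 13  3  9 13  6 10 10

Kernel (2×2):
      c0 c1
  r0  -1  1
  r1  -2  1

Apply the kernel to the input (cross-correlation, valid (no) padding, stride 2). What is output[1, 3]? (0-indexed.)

-31

The receptive field on the input at this output position is [16 16 / 17 3]. Elementwise product with the kernel and sum: 16·-1 + 16·1 + 17·-2 + 3·1.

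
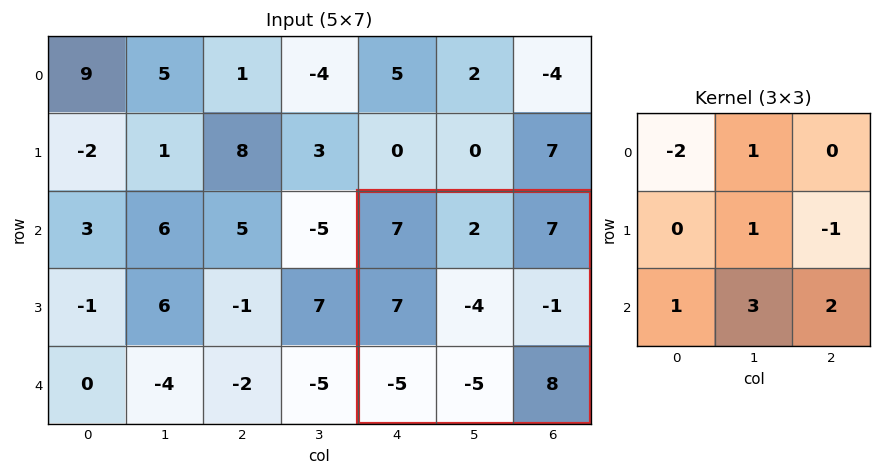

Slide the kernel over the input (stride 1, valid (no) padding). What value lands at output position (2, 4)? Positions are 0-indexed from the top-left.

The receptive field on the input at this output position is [7 2 7 / 7 -4 -1 / -5 -5 8]. Elementwise product with the kernel and sum: 7·-2 + 2·1 + -4·1 + -1·-1 + -5·1 + -5·3 + 8·2.

-19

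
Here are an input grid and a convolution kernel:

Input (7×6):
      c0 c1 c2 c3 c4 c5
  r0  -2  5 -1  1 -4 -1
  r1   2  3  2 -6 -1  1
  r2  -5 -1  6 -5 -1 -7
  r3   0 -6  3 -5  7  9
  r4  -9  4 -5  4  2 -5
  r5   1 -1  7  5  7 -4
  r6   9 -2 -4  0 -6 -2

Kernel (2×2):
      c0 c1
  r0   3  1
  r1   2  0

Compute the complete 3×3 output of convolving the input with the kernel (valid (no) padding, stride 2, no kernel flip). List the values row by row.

3 2 -15
-16 19 4
-21 3 15

Output[0,0]: The receptive field on the input at this output position is [-2 5 / 2 3]. Elementwise product with the kernel and sum: -2·3 + 5·1 + 2·2.
Output[0,1]: The receptive field on the input at this output position is [-1 1 / 2 -6]. Elementwise product with the kernel and sum: -1·3 + 1·1 + 2·2.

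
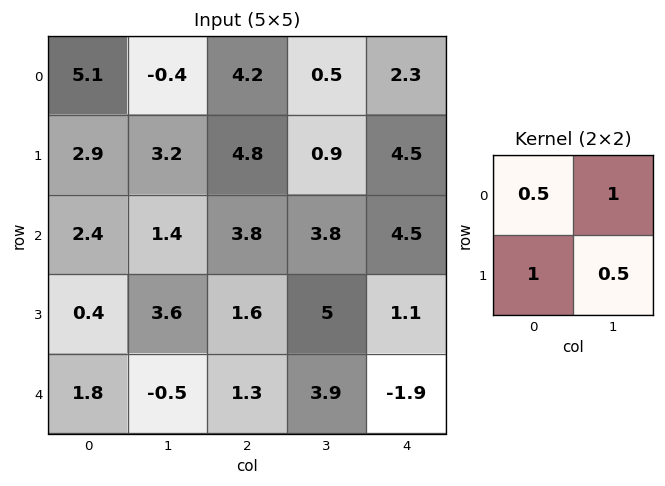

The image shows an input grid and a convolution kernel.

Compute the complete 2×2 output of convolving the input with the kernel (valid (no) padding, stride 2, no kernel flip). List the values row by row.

6.65 7.85
4.8 9.8

Output[0,0]: The receptive field on the input at this output position is [5.1 -0.4 / 2.9 3.2]. Elementwise product with the kernel and sum: 5.1·0.5 + -0.4·1 + 2.9·1 + 3.2·0.5.
Output[0,1]: The receptive field on the input at this output position is [4.2 0.5 / 4.8 0.9]. Elementwise product with the kernel and sum: 4.2·0.5 + 0.5·1 + 4.8·1 + 0.9·0.5.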